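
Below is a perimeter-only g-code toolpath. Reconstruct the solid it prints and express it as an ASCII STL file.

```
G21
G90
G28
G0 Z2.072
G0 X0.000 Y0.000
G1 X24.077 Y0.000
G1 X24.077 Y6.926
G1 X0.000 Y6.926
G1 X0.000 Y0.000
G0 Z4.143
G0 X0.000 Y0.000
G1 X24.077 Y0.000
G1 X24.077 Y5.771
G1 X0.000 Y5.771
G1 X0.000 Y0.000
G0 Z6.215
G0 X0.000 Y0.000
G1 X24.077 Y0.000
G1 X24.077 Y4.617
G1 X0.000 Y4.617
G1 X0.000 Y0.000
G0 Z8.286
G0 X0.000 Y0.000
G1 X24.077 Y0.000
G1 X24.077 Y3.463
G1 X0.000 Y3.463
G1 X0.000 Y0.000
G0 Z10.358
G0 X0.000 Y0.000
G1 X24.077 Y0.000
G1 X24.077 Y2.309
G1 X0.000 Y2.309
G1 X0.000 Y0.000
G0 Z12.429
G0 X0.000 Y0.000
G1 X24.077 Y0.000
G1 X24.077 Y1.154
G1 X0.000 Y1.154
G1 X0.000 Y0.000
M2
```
solid part
  facet normal 0.0000 0.0000 -1.0000
    outer loop
      vertex 24.077 8.080 0.000
      vertex 24.077 0.000 0.000
      vertex 0.000 0.000 0.000
    endloop
  endfacet
  facet normal 0.0000 0.0000 -1.0000
    outer loop
      vertex 0.000 8.080 0.000
      vertex 24.077 8.080 0.000
      vertex 0.000 0.000 0.000
    endloop
  endfacet
  facet normal 0.0000 -1.0000 0.0000
    outer loop
      vertex 0.000 0.000 0.000
      vertex 24.077 0.000 0.000
      vertex 24.077 0.000 14.501
    endloop
  endfacet
  facet normal 0.0000 -1.0000 0.0000
    outer loop
      vertex 0.000 0.000 0.000
      vertex 24.077 0.000 14.501
      vertex 0.000 0.000 14.501
    endloop
  endfacet
  facet normal 0.0000 0.8735 0.4867
    outer loop
      vertex 0.000 0.000 14.501
      vertex 24.077 0.000 14.501
      vertex 24.077 8.080 0.000
    endloop
  endfacet
  facet normal 0.0000 0.8735 0.4867
    outer loop
      vertex 0.000 0.000 14.501
      vertex 24.077 8.080 0.000
      vertex 0.000 8.080 0.000
    endloop
  endfacet
  facet normal -1.0000 0.0000 0.0000
    outer loop
      vertex 0.000 0.000 14.501
      vertex 0.000 8.080 0.000
      vertex 0.000 0.000 0.000
    endloop
  endfacet
  facet normal 1.0000 0.0000 0.0000
    outer loop
      vertex 24.077 0.000 0.000
      vertex 24.077 8.080 0.000
      vertex 24.077 0.000 14.501
    endloop
  endfacet
endsolid part

The G0 Z moves step by Δz≈2.072 mm. The G1 loops shrink linearly with z, so the solid tapers from its base footprint up to z≈14.5. Closing with a flat bottom cap and the tapered top and triangulating gives 8 facets — a wedge (ramp): 24.1 × 8.08 mm base, rising to 14.5 mm along the y=0 edge and sloping linearly to z=0 at y=8.08.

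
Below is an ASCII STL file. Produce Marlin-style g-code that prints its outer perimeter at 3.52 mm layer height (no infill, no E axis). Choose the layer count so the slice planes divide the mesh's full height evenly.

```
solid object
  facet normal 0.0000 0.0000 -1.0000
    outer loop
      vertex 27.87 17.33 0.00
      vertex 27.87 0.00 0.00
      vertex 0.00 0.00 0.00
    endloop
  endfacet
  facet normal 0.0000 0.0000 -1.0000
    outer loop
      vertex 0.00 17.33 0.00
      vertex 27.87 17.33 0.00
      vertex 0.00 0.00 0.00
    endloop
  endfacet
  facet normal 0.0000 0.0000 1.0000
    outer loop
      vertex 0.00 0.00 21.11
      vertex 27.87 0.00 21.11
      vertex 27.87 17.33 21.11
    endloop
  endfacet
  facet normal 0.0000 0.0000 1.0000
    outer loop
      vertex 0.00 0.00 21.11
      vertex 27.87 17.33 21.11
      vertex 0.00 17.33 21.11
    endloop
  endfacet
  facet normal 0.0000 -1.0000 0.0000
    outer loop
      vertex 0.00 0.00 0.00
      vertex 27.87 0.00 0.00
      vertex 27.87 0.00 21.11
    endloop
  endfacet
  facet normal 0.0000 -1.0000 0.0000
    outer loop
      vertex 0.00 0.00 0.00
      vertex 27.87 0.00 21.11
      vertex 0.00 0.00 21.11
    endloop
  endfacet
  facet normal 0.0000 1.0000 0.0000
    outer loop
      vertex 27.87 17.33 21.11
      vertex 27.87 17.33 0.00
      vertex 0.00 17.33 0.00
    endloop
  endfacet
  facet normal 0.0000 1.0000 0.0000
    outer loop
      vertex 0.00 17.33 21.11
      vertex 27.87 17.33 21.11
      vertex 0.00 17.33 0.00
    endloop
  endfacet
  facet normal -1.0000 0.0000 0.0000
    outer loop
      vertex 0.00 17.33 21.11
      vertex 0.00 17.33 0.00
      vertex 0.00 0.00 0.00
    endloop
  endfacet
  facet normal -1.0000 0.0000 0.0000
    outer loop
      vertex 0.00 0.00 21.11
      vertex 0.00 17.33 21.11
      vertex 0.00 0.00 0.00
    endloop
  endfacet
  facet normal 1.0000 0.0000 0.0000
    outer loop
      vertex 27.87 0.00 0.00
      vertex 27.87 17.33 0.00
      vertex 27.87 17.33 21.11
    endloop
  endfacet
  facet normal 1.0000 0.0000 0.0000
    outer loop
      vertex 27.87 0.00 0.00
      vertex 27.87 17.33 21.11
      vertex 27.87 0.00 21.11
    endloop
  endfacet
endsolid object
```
; perimeter-only toolpath
G21 ; units = mm
G90 ; absolute positioning
G28 ; home
; layer 1
G0 Z3.52
G0 X0.00 Y0.00
G1 X27.87 Y0.00
G1 X27.87 Y17.33
G1 X0.00 Y17.33
G1 X0.00 Y0.00
; layer 2
G0 Z7.04
G0 X0.00 Y0.00
G1 X27.87 Y0.00
G1 X27.87 Y17.33
G1 X0.00 Y17.33
G1 X0.00 Y0.00
; layer 3
G0 Z10.55
G0 X0.00 Y0.00
G1 X27.87 Y0.00
G1 X27.87 Y17.33
G1 X0.00 Y17.33
G1 X0.00 Y0.00
; layer 4
G0 Z14.07
G0 X0.00 Y0.00
G1 X27.87 Y0.00
G1 X27.87 Y17.33
G1 X0.00 Y17.33
G1 X0.00 Y0.00
; layer 5
G0 Z17.59
G0 X0.00 Y0.00
G1 X27.87 Y0.00
G1 X27.87 Y17.33
G1 X0.00 Y17.33
G1 X0.00 Y0.00
; layer 6
G0 Z21.11
G0 X0.00 Y0.00
G1 X27.87 Y0.00
G1 X27.87 Y17.33
G1 X0.00 Y17.33
G1 X0.00 Y0.00
M2 ; end

The solid is a rectangular box, roughly 27.9 × 17.3 mm footprint and 21.1 mm tall. Slicing at Δz = 3.52 mm — 6 equal slices spanning the solid's height, so layer i sits at z = i·h/6 — gives 6 non-empty perimeters. Each is a 4-segment closed polygon; G0 lifts to the layer z and rapids to the start vertex, then G1 traces the edges.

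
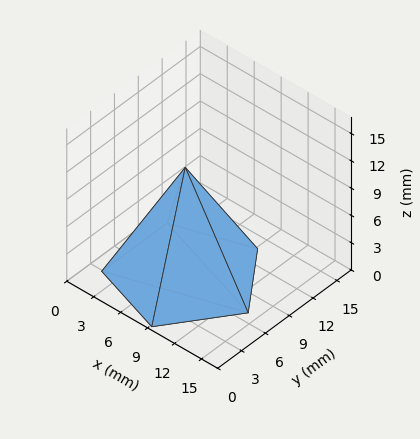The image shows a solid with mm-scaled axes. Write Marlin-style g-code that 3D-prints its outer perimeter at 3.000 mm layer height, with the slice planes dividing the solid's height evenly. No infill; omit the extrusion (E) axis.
Reading the render: the shape is a regular 5-sided pyramid, base circumscribed radius ≈ 7 mm, apex at z ≈ 12 mm (dimensions read to the nearest mm from the axis ticks). For the g-code, the solid's height is divided into equal slices at the stated Δz and each level perimeter traced with G1 moves after a G0 lift.

; perimeter-only toolpath
G21 ; units = mm
G90 ; absolute positioning
G28 ; home
; layer 1
G0 Z3.000
G0 X12.250 Y7.000
G1 X8.622 Y11.993
G1 X2.753 Y10.085
G1 X2.753 Y3.915
G1 X8.622 Y2.007
G1 X12.250 Y7.000
; layer 2
G0 Z6.000
G0 X10.500 Y7.000
G1 X8.082 Y10.329
G1 X4.168 Y9.057
G1 X4.168 Y4.943
G1 X8.082 Y3.671
G1 X10.500 Y7.000
; layer 3
G0 Z9.000
G0 X8.750 Y7.000
G1 X7.541 Y8.664
G1 X5.584 Y8.029
G1 X5.584 Y5.971
G1 X7.541 Y5.336
G1 X8.750 Y7.000
M2 ; end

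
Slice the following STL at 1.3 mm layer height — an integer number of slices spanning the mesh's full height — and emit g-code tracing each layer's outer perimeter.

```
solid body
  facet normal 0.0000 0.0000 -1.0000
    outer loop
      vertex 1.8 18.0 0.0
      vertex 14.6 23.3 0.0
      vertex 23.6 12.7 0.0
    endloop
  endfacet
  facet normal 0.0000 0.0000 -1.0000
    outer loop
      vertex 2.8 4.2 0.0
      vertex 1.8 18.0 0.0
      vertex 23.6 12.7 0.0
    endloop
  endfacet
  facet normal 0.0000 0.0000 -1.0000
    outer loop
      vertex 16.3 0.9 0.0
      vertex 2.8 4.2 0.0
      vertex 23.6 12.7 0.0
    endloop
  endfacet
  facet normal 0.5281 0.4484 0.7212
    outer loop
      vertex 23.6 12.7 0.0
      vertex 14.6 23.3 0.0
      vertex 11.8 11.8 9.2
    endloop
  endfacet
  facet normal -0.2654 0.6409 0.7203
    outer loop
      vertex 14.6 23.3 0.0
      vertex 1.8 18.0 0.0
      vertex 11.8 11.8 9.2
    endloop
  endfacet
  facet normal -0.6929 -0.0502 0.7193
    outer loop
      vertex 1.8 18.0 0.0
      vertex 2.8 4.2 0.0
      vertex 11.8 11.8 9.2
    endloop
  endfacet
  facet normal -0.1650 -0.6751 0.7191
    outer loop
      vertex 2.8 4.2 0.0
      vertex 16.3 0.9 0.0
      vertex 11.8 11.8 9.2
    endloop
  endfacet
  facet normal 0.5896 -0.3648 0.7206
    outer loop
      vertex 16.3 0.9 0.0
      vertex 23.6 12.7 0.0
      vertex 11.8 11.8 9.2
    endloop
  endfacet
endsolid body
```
; perimeter-only toolpath
G21 ; units = mm
G90 ; absolute positioning
G28 ; home
; layer 1
G0 Z1.3
G0 X21.9 Y12.6
G1 X14.2 Y21.7
G1 X3.2 Y17.1
G1 X4.1 Y5.3
G1 X15.7 Y2.5
G1 X21.9 Y12.6
; layer 2
G0 Z2.6
G0 X20.2 Y12.4
G1 X13.8 Y20.0
G1 X4.7 Y16.2
G1 X5.4 Y6.4
G1 X15.0 Y4.0
G1 X20.2 Y12.4
; layer 3
G0 Z3.9
G0 X18.5 Y12.3
G1 X13.4 Y18.4
G1 X6.1 Y15.3
G1 X6.7 Y7.5
G1 X14.4 Y5.6
G1 X18.5 Y12.3
; layer 4
G0 Z5.3
G0 X16.9 Y12.2
G1 X13.0 Y16.7
G1 X7.5 Y14.5
G1 X7.9 Y8.5
G1 X13.7 Y7.1
G1 X16.9 Y12.2
; layer 5
G0 Z6.6
G0 X15.2 Y12.1
G1 X12.6 Y15.1
G1 X8.9 Y13.6
G1 X9.2 Y9.6
G1 X13.1 Y8.7
G1 X15.2 Y12.1
; layer 6
G0 Z7.9
G0 X13.5 Y11.9
G1 X12.2 Y13.4
G1 X10.4 Y12.7
G1 X10.5 Y10.7
G1 X12.4 Y10.2
G1 X13.5 Y11.9
M2 ; end

The solid is a regular 5-sided pyramid, base circumscribed radius ≈ 11.8 mm, apex at z ≈ 9.2 mm. Slicing at Δz = 1.3 mm — 7 equal slices spanning the solid's height, so layer i sits at z = i·h/7 — gives 6 non-empty perimeters. Each is a 5-segment closed polygon; G0 lifts to the layer z and rapids to the start vertex, then G1 traces the edges. The cross-section shrinks linearly with z (the slice at the apex is degenerate and omitted).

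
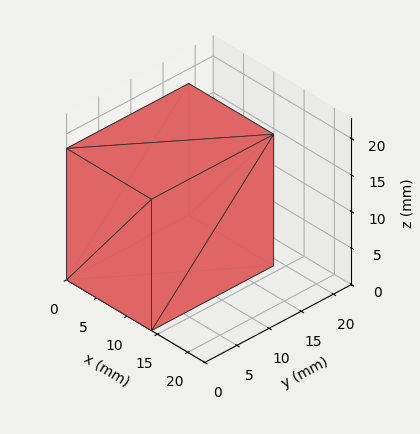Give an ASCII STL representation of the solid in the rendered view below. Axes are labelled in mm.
Reading the render: the shape is a rectangular box, roughly 14 × 19 mm footprint and 18 mm tall (dimensions read to the nearest mm from the axis ticks). For the STL, each face is triangulated and given an outward normal.

solid part
  facet normal 0.0000 0.0000 -1.0000
    outer loop
      vertex 14.0 19.0 0.0
      vertex 14.0 0.0 0.0
      vertex 0.0 0.0 0.0
    endloop
  endfacet
  facet normal 0.0000 0.0000 -1.0000
    outer loop
      vertex 0.0 19.0 0.0
      vertex 14.0 19.0 0.0
      vertex 0.0 0.0 0.0
    endloop
  endfacet
  facet normal 0.0000 0.0000 1.0000
    outer loop
      vertex 0.0 0.0 18.0
      vertex 14.0 0.0 18.0
      vertex 14.0 19.0 18.0
    endloop
  endfacet
  facet normal 0.0000 0.0000 1.0000
    outer loop
      vertex 0.0 0.0 18.0
      vertex 14.0 19.0 18.0
      vertex 0.0 19.0 18.0
    endloop
  endfacet
  facet normal 0.0000 -1.0000 0.0000
    outer loop
      vertex 0.0 0.0 0.0
      vertex 14.0 0.0 0.0
      vertex 14.0 0.0 18.0
    endloop
  endfacet
  facet normal 0.0000 -1.0000 0.0000
    outer loop
      vertex 0.0 0.0 0.0
      vertex 14.0 0.0 18.0
      vertex 0.0 0.0 18.0
    endloop
  endfacet
  facet normal 0.0000 1.0000 0.0000
    outer loop
      vertex 14.0 19.0 18.0
      vertex 14.0 19.0 0.0
      vertex 0.0 19.0 0.0
    endloop
  endfacet
  facet normal 0.0000 1.0000 0.0000
    outer loop
      vertex 0.0 19.0 18.0
      vertex 14.0 19.0 18.0
      vertex 0.0 19.0 0.0
    endloop
  endfacet
  facet normal -1.0000 0.0000 0.0000
    outer loop
      vertex 0.0 19.0 18.0
      vertex 0.0 19.0 0.0
      vertex 0.0 0.0 0.0
    endloop
  endfacet
  facet normal -1.0000 0.0000 0.0000
    outer loop
      vertex 0.0 0.0 18.0
      vertex 0.0 19.0 18.0
      vertex 0.0 0.0 0.0
    endloop
  endfacet
  facet normal 1.0000 0.0000 0.0000
    outer loop
      vertex 14.0 0.0 0.0
      vertex 14.0 19.0 0.0
      vertex 14.0 19.0 18.0
    endloop
  endfacet
  facet normal 1.0000 0.0000 0.0000
    outer loop
      vertex 14.0 0.0 0.0
      vertex 14.0 19.0 18.0
      vertex 14.0 0.0 18.0
    endloop
  endfacet
endsolid part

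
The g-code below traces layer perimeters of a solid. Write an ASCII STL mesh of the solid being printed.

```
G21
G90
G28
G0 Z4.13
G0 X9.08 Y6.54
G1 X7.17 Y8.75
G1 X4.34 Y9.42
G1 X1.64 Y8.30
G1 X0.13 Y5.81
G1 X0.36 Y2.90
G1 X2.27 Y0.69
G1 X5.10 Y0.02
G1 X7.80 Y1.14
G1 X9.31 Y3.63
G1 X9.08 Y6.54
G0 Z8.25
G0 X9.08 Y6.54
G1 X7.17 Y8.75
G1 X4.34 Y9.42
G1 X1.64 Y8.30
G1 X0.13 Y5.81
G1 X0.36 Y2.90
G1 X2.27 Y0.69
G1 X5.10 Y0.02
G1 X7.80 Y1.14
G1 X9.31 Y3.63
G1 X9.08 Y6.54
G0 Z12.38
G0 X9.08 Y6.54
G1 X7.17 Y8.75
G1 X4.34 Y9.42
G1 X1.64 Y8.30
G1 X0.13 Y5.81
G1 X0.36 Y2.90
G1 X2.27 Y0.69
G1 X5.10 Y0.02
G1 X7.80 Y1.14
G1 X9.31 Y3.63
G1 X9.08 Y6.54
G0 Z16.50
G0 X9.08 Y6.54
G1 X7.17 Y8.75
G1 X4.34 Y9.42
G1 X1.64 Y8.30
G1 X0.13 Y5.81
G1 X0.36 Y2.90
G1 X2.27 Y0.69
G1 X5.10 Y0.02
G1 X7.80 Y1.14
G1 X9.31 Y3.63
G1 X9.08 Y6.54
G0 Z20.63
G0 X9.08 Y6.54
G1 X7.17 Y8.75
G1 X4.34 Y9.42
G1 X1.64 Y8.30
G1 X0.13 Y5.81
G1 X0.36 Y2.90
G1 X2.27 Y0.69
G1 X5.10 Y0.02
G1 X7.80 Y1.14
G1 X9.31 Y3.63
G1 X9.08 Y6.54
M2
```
solid part
  facet normal 0.0000 0.0000 -1.0000
    outer loop
      vertex 4.34 9.42 0.00
      vertex 7.17 8.75 0.00
      vertex 9.08 6.54 0.00
    endloop
  endfacet
  facet normal 0.0000 0.0000 -1.0000
    outer loop
      vertex 1.64 8.30 0.00
      vertex 4.34 9.42 0.00
      vertex 9.08 6.54 0.00
    endloop
  endfacet
  facet normal 0.0000 0.0000 -1.0000
    outer loop
      vertex 0.13 5.81 0.00
      vertex 1.64 8.30 0.00
      vertex 9.08 6.54 0.00
    endloop
  endfacet
  facet normal 0.0000 0.0000 -1.0000
    outer loop
      vertex 0.36 2.90 0.00
      vertex 0.13 5.81 0.00
      vertex 9.08 6.54 0.00
    endloop
  endfacet
  facet normal 0.0000 0.0000 -1.0000
    outer loop
      vertex 2.27 0.69 0.00
      vertex 0.36 2.90 0.00
      vertex 9.08 6.54 0.00
    endloop
  endfacet
  facet normal 0.0000 0.0000 -1.0000
    outer loop
      vertex 5.10 0.02 0.00
      vertex 2.27 0.69 0.00
      vertex 9.08 6.54 0.00
    endloop
  endfacet
  facet normal 0.0000 0.0000 -1.0000
    outer loop
      vertex 7.80 1.14 0.00
      vertex 5.10 0.02 0.00
      vertex 9.08 6.54 0.00
    endloop
  endfacet
  facet normal 0.0000 0.0000 -1.0000
    outer loop
      vertex 9.31 3.63 0.00
      vertex 7.80 1.14 0.00
      vertex 9.08 6.54 0.00
    endloop
  endfacet
  facet normal 0.0000 0.0000 1.0000
    outer loop
      vertex 9.08 6.54 20.63
      vertex 7.17 8.75 20.63
      vertex 4.34 9.42 20.63
    endloop
  endfacet
  facet normal 0.0000 0.0000 1.0000
    outer loop
      vertex 9.08 6.54 20.63
      vertex 4.34 9.42 20.63
      vertex 1.64 8.30 20.63
    endloop
  endfacet
  facet normal 0.0000 0.0000 1.0000
    outer loop
      vertex 9.08 6.54 20.63
      vertex 1.64 8.30 20.63
      vertex 0.13 5.81 20.63
    endloop
  endfacet
  facet normal 0.0000 0.0000 1.0000
    outer loop
      vertex 9.08 6.54 20.63
      vertex 0.13 5.81 20.63
      vertex 0.36 2.90 20.63
    endloop
  endfacet
  facet normal 0.0000 0.0000 1.0000
    outer loop
      vertex 9.08 6.54 20.63
      vertex 0.36 2.90 20.63
      vertex 2.27 0.69 20.63
    endloop
  endfacet
  facet normal 0.0000 0.0000 1.0000
    outer loop
      vertex 9.08 6.54 20.63
      vertex 2.27 0.69 20.63
      vertex 5.10 0.02 20.63
    endloop
  endfacet
  facet normal 0.0000 0.0000 1.0000
    outer loop
      vertex 9.08 6.54 20.63
      vertex 5.10 0.02 20.63
      vertex 7.80 1.14 20.63
    endloop
  endfacet
  facet normal 0.0000 0.0000 1.0000
    outer loop
      vertex 9.08 6.54 20.63
      vertex 7.80 1.14 20.63
      vertex 9.31 3.63 20.63
    endloop
  endfacet
  facet normal 0.7566 0.6539 0.0000
    outer loop
      vertex 9.08 6.54 0.00
      vertex 7.17 8.75 0.00
      vertex 7.17 8.75 20.63
    endloop
  endfacet
  facet normal 0.7566 0.6539 0.0000
    outer loop
      vertex 9.08 6.54 0.00
      vertex 7.17 8.75 20.63
      vertex 9.08 6.54 20.63
    endloop
  endfacet
  facet normal 0.2304 0.9731 0.0000
    outer loop
      vertex 7.17 8.75 0.00
      vertex 4.34 9.42 0.00
      vertex 4.34 9.42 20.63
    endloop
  endfacet
  facet normal 0.2304 0.9731 0.0000
    outer loop
      vertex 7.17 8.75 0.00
      vertex 4.34 9.42 20.63
      vertex 7.17 8.75 20.63
    endloop
  endfacet
  facet normal -0.3832 0.9237 0.0000
    outer loop
      vertex 4.34 9.42 0.00
      vertex 1.64 8.30 0.00
      vertex 1.64 8.30 20.63
    endloop
  endfacet
  facet normal -0.3832 0.9237 0.0000
    outer loop
      vertex 4.34 9.42 0.00
      vertex 1.64 8.30 20.63
      vertex 4.34 9.42 20.63
    endloop
  endfacet
  facet normal -0.8551 0.5185 0.0000
    outer loop
      vertex 1.64 8.30 0.00
      vertex 0.13 5.81 0.00
      vertex 0.13 5.81 20.63
    endloop
  endfacet
  facet normal -0.8551 0.5185 0.0000
    outer loop
      vertex 1.64 8.30 0.00
      vertex 0.13 5.81 20.63
      vertex 1.64 8.30 20.63
    endloop
  endfacet
  facet normal -0.9969 -0.0788 0.0000
    outer loop
      vertex 0.13 5.81 0.00
      vertex 0.36 2.90 0.00
      vertex 0.36 2.90 20.63
    endloop
  endfacet
  facet normal -0.9969 -0.0788 0.0000
    outer loop
      vertex 0.13 5.81 0.00
      vertex 0.36 2.90 20.63
      vertex 0.13 5.81 20.63
    endloop
  endfacet
  facet normal -0.7566 -0.6539 0.0000
    outer loop
      vertex 0.36 2.90 0.00
      vertex 2.27 0.69 0.00
      vertex 2.27 0.69 20.63
    endloop
  endfacet
  facet normal -0.7566 -0.6539 0.0000
    outer loop
      vertex 0.36 2.90 0.00
      vertex 2.27 0.69 20.63
      vertex 0.36 2.90 20.63
    endloop
  endfacet
  facet normal -0.2304 -0.9731 0.0000
    outer loop
      vertex 2.27 0.69 0.00
      vertex 5.10 0.02 0.00
      vertex 5.10 0.02 20.63
    endloop
  endfacet
  facet normal -0.2304 -0.9731 0.0000
    outer loop
      vertex 2.27 0.69 0.00
      vertex 5.10 0.02 20.63
      vertex 2.27 0.69 20.63
    endloop
  endfacet
  facet normal 0.3832 -0.9237 0.0000
    outer loop
      vertex 5.10 0.02 0.00
      vertex 7.80 1.14 0.00
      vertex 7.80 1.14 20.63
    endloop
  endfacet
  facet normal 0.3832 -0.9237 0.0000
    outer loop
      vertex 5.10 0.02 0.00
      vertex 7.80 1.14 20.63
      vertex 5.10 0.02 20.63
    endloop
  endfacet
  facet normal 0.8551 -0.5185 0.0000
    outer loop
      vertex 7.80 1.14 0.00
      vertex 9.31 3.63 0.00
      vertex 9.31 3.63 20.63
    endloop
  endfacet
  facet normal 0.8551 -0.5185 0.0000
    outer loop
      vertex 7.80 1.14 0.00
      vertex 9.31 3.63 20.63
      vertex 7.80 1.14 20.63
    endloop
  endfacet
  facet normal 0.9969 0.0788 0.0000
    outer loop
      vertex 9.31 3.63 0.00
      vertex 9.08 6.54 0.00
      vertex 9.08 6.54 20.63
    endloop
  endfacet
  facet normal 0.9969 0.0788 0.0000
    outer loop
      vertex 9.31 3.63 0.00
      vertex 9.08 6.54 20.63
      vertex 9.31 3.63 20.63
    endloop
  endfacet
endsolid part

The G0 Z moves step by Δz≈4.13 mm. Every layer's G1 loop is the same polygon, so the solid is a straight extrusion of it from z=0 to z≈20.6. Closing with flat bottom and top caps and triangulating gives 36 facets — a regular 10-sided prism (a cylinder approximated with 10 flat sides), circumscribed radius ≈ 4.72 mm, height ≈ 20.6 mm.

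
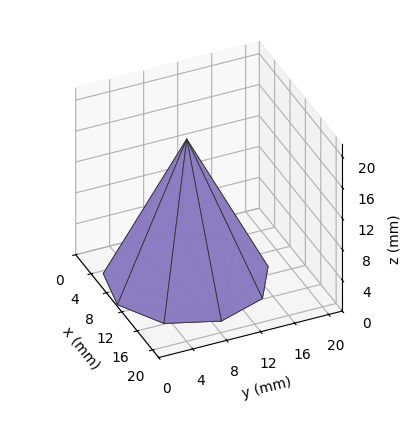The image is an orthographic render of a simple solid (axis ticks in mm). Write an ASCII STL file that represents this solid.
Reading the render: the shape is a regular 9-sided pyramid, base circumscribed radius ≈ 9 mm, apex at z ≈ 18 mm (dimensions read to the nearest mm from the axis ticks). For the STL, each face is triangulated and given an outward normal.

solid part
  facet normal 0.0000 0.0000 -1.0000
    outer loop
      vertex 10.56 17.86 0.00
      vertex 15.89 14.79 0.00
      vertex 18.00 9.00 0.00
    endloop
  endfacet
  facet normal 0.0000 0.0000 -1.0000
    outer loop
      vertex 4.50 16.79 0.00
      vertex 10.56 17.86 0.00
      vertex 18.00 9.00 0.00
    endloop
  endfacet
  facet normal 0.0000 0.0000 -1.0000
    outer loop
      vertex 0.54 12.08 0.00
      vertex 4.50 16.79 0.00
      vertex 18.00 9.00 0.00
    endloop
  endfacet
  facet normal 0.0000 0.0000 -1.0000
    outer loop
      vertex 0.54 5.92 0.00
      vertex 0.54 12.08 0.00
      vertex 18.00 9.00 0.00
    endloop
  endfacet
  facet normal 0.0000 0.0000 -1.0000
    outer loop
      vertex 4.50 1.21 0.00
      vertex 0.54 5.92 0.00
      vertex 18.00 9.00 0.00
    endloop
  endfacet
  facet normal 0.0000 0.0000 -1.0000
    outer loop
      vertex 10.56 0.14 0.00
      vertex 4.50 1.21 0.00
      vertex 18.00 9.00 0.00
    endloop
  endfacet
  facet normal 0.0000 0.0000 -1.0000
    outer loop
      vertex 15.89 3.21 0.00
      vertex 10.56 0.14 0.00
      vertex 18.00 9.00 0.00
    endloop
  endfacet
  facet normal 0.8504 0.3099 0.4252
    outer loop
      vertex 18.00 9.00 0.00
      vertex 15.89 14.79 0.00
      vertex 9.00 9.00 18.00
    endloop
  endfacet
  facet normal 0.4517 0.7843 0.4252
    outer loop
      vertex 15.89 14.79 0.00
      vertex 10.56 17.86 0.00
      vertex 9.00 9.00 18.00
    endloop
  endfacet
  facet normal -0.1574 0.8914 0.4251
    outer loop
      vertex 10.56 17.86 0.00
      vertex 4.50 16.79 0.00
      vertex 9.00 9.00 18.00
    endloop
  endfacet
  facet normal -0.6928 0.5824 0.4253
    outer loop
      vertex 4.50 16.79 0.00
      vertex 0.54 12.08 0.00
      vertex 9.00 9.00 18.00
    endloop
  endfacet
  facet normal -0.9050 0.0000 0.4254
    outer loop
      vertex 0.54 12.08 0.00
      vertex 0.54 5.92 0.00
      vertex 9.00 9.00 18.00
    endloop
  endfacet
  facet normal -0.6928 -0.5824 0.4253
    outer loop
      vertex 0.54 5.92 0.00
      vertex 4.50 1.21 0.00
      vertex 9.00 9.00 18.00
    endloop
  endfacet
  facet normal -0.1574 -0.8914 0.4251
    outer loop
      vertex 4.50 1.21 0.00
      vertex 10.56 0.14 0.00
      vertex 9.00 9.00 18.00
    endloop
  endfacet
  facet normal 0.4517 -0.7843 0.4252
    outer loop
      vertex 10.56 0.14 0.00
      vertex 15.89 3.21 0.00
      vertex 9.00 9.00 18.00
    endloop
  endfacet
  facet normal 0.8504 -0.3099 0.4252
    outer loop
      vertex 15.89 3.21 0.00
      vertex 18.00 9.00 0.00
      vertex 9.00 9.00 18.00
    endloop
  endfacet
endsolid part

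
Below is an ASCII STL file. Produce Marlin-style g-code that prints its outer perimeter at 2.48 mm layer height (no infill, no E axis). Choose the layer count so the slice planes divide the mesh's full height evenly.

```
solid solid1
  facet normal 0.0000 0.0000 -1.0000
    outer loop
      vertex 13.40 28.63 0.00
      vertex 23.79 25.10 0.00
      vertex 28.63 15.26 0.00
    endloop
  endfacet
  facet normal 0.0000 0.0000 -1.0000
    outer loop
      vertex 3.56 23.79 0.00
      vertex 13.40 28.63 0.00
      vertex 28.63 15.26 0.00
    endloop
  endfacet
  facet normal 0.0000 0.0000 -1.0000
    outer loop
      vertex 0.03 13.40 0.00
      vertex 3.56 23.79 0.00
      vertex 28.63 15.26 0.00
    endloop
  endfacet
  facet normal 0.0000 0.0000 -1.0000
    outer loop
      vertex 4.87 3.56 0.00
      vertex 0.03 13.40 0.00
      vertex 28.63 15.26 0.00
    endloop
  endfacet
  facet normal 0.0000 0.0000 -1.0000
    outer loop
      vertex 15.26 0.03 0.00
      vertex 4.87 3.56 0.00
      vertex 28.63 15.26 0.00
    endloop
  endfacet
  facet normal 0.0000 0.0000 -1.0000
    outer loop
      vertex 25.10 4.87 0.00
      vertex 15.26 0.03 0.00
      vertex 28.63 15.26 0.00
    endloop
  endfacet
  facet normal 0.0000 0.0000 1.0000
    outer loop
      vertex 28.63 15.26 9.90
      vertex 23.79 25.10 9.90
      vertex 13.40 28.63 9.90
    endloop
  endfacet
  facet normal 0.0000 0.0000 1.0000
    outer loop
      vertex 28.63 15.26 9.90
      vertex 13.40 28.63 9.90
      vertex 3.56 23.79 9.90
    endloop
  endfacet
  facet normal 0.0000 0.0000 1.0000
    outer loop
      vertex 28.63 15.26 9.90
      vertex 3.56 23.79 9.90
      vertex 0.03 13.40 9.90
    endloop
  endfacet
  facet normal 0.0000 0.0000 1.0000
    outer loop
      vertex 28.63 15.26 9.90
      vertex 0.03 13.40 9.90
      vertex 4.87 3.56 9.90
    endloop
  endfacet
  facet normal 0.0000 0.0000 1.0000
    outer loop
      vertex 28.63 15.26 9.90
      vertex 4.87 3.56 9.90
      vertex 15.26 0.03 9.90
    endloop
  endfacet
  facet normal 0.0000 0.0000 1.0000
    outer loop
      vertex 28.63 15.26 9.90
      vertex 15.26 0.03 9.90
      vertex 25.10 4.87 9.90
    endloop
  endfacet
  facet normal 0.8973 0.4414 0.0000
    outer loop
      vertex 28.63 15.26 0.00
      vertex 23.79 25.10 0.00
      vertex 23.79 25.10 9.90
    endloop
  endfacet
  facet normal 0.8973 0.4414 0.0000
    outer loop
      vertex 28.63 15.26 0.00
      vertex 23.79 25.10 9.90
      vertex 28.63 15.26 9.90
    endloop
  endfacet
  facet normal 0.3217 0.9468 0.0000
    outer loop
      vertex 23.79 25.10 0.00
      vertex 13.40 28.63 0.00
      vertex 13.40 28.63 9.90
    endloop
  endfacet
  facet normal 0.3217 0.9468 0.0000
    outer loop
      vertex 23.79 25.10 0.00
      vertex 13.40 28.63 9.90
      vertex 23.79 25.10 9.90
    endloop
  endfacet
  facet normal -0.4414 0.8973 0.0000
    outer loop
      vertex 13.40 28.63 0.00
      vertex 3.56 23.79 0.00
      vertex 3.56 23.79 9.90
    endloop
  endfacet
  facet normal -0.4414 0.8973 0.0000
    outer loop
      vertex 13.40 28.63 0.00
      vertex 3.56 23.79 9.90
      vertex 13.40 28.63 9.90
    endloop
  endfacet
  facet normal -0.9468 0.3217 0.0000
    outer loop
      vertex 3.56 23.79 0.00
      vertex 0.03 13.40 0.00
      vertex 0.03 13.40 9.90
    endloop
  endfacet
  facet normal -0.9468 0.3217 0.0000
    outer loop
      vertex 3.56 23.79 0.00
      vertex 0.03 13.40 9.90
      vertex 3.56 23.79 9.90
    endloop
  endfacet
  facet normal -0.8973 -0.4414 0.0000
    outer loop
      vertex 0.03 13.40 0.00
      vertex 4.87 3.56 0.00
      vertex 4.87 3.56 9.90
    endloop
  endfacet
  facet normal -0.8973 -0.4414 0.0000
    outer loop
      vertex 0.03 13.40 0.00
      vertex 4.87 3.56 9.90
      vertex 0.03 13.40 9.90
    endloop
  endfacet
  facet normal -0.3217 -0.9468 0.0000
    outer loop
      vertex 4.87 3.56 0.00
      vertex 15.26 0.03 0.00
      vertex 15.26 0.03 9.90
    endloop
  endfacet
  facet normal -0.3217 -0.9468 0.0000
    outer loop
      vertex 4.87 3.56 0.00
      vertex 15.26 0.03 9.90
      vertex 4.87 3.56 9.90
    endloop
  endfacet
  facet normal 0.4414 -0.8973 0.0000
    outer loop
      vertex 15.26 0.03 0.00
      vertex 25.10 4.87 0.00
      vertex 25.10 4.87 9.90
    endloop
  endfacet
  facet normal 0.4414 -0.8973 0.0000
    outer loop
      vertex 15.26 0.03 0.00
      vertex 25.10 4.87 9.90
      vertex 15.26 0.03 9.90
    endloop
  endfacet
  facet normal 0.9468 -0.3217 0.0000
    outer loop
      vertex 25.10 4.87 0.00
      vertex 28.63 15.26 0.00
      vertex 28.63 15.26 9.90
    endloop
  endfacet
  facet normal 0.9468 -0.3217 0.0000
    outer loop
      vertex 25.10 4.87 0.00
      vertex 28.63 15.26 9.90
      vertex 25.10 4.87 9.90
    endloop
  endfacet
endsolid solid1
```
; perimeter-only toolpath
G21 ; units = mm
G90 ; absolute positioning
G28 ; home
; layer 1
G0 Z2.48
G0 X28.63 Y15.26
G1 X23.79 Y25.10
G1 X13.40 Y28.63
G1 X3.56 Y23.79
G1 X0.03 Y13.40
G1 X4.87 Y3.56
G1 X15.26 Y0.03
G1 X25.10 Y4.87
G1 X28.63 Y15.26
; layer 2
G0 Z4.95
G0 X28.63 Y15.26
G1 X23.79 Y25.10
G1 X13.40 Y28.63
G1 X3.56 Y23.79
G1 X0.03 Y13.40
G1 X4.87 Y3.56
G1 X15.26 Y0.03
G1 X25.10 Y4.87
G1 X28.63 Y15.26
; layer 3
G0 Z7.43
G0 X28.63 Y15.26
G1 X23.79 Y25.10
G1 X13.40 Y28.63
G1 X3.56 Y23.79
G1 X0.03 Y13.40
G1 X4.87 Y3.56
G1 X15.26 Y0.03
G1 X25.10 Y4.87
G1 X28.63 Y15.26
; layer 4
G0 Z9.90
G0 X28.63 Y15.26
G1 X23.79 Y25.10
G1 X13.40 Y28.63
G1 X3.56 Y23.79
G1 X0.03 Y13.40
G1 X4.87 Y3.56
G1 X15.26 Y0.03
G1 X25.10 Y4.87
G1 X28.63 Y15.26
M2 ; end

The solid is a regular 8-sided prism (a cylinder approximated with 8 flat sides), circumscribed radius ≈ 14.3 mm, height ≈ 9.9 mm. Slicing at Δz = 2.48 mm — 4 equal slices spanning the solid's height, so layer i sits at z = i·h/4 — gives 4 non-empty perimeters. Each is a 8-segment closed polygon; G0 lifts to the layer z and rapids to the start vertex, then G1 traces the edges.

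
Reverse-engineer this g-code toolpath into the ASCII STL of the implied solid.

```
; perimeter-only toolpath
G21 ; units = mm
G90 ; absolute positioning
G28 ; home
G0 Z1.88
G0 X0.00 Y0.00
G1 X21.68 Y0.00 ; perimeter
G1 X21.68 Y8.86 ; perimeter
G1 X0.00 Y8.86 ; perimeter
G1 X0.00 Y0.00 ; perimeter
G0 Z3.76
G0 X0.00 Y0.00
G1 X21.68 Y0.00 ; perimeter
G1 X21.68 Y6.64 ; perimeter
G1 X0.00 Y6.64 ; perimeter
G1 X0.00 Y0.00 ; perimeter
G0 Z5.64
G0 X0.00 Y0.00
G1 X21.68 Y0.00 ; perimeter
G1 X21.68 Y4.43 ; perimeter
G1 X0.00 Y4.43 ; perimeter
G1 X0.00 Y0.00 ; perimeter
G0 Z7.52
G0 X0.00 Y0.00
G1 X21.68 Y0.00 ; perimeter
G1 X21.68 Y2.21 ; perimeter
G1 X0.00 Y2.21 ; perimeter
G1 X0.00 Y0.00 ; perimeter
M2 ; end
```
solid part
  facet normal 0.0000 0.0000 -1.0000
    outer loop
      vertex 21.68 11.07 0.00
      vertex 21.68 0.00 0.00
      vertex 0.00 0.00 0.00
    endloop
  endfacet
  facet normal 0.0000 0.0000 -1.0000
    outer loop
      vertex 0.00 11.07 0.00
      vertex 21.68 11.07 0.00
      vertex 0.00 0.00 0.00
    endloop
  endfacet
  facet normal 0.0000 -1.0000 0.0000
    outer loop
      vertex 0.00 0.00 0.00
      vertex 21.68 0.00 0.00
      vertex 21.68 0.00 9.40
    endloop
  endfacet
  facet normal 0.0000 -1.0000 0.0000
    outer loop
      vertex 0.00 0.00 0.00
      vertex 21.68 0.00 9.40
      vertex 0.00 0.00 9.40
    endloop
  endfacet
  facet normal 0.0000 0.6473 0.7623
    outer loop
      vertex 0.00 0.00 9.40
      vertex 21.68 0.00 9.40
      vertex 21.68 11.07 0.00
    endloop
  endfacet
  facet normal 0.0000 0.6473 0.7623
    outer loop
      vertex 0.00 0.00 9.40
      vertex 21.68 11.07 0.00
      vertex 0.00 11.07 0.00
    endloop
  endfacet
  facet normal -1.0000 0.0000 0.0000
    outer loop
      vertex 0.00 0.00 9.40
      vertex 0.00 11.07 0.00
      vertex 0.00 0.00 0.00
    endloop
  endfacet
  facet normal 1.0000 0.0000 0.0000
    outer loop
      vertex 21.68 0.00 0.00
      vertex 21.68 11.07 0.00
      vertex 21.68 0.00 9.40
    endloop
  endfacet
endsolid part

The G0 Z moves step by Δz≈1.88 mm. The G1 loops shrink linearly with z, so the solid tapers from its base footprint up to z≈9.4. Closing with a flat bottom cap and the tapered top and triangulating gives 8 facets — a wedge (ramp): 21.7 × 11.1 mm base, rising to 9.4 mm along the y=0 edge and sloping linearly to z=0 at y=11.1.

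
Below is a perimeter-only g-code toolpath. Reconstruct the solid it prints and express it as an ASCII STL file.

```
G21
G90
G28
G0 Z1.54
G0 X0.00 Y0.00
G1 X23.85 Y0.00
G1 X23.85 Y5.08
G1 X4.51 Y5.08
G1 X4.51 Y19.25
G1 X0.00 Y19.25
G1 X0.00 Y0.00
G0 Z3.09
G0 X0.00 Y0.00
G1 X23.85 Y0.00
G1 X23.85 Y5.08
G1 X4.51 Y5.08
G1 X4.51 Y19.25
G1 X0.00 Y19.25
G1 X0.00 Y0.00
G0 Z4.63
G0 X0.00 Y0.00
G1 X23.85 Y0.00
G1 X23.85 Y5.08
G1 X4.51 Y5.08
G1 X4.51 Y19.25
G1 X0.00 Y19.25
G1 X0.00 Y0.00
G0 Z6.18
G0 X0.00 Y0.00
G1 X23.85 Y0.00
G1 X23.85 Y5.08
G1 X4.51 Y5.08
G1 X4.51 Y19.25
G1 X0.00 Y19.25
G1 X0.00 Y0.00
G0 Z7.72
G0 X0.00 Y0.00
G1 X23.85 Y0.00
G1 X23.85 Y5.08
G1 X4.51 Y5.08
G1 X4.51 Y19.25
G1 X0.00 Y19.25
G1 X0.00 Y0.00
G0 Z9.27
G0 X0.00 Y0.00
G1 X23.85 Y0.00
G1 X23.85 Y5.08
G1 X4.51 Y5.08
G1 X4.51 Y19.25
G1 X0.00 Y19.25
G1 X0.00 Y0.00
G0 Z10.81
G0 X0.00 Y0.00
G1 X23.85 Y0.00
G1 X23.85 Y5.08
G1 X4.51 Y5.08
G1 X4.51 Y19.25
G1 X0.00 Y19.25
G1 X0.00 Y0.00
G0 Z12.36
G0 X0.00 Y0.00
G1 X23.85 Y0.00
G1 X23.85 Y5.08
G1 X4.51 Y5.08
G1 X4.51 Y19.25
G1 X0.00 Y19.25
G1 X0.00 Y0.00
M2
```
solid part
  facet normal 0.0000 0.0000 -1.0000
    outer loop
      vertex 23.85 5.08 0.00
      vertex 23.85 0.00 0.00
      vertex 0.00 0.00 0.00
    endloop
  endfacet
  facet normal 0.0000 0.0000 -1.0000
    outer loop
      vertex 4.51 5.08 0.00
      vertex 23.85 5.08 0.00
      vertex 0.00 0.00 0.00
    endloop
  endfacet
  facet normal 0.0000 0.0000 -1.0000
    outer loop
      vertex 4.51 19.25 0.00
      vertex 4.51 5.08 0.00
      vertex 0.00 0.00 0.00
    endloop
  endfacet
  facet normal 0.0000 0.0000 -1.0000
    outer loop
      vertex 0.00 19.25 0.00
      vertex 4.51 19.25 0.00
      vertex 0.00 0.00 0.00
    endloop
  endfacet
  facet normal 0.0000 0.0000 1.0000
    outer loop
      vertex 0.00 0.00 12.36
      vertex 23.85 0.00 12.36
      vertex 23.85 5.08 12.36
    endloop
  endfacet
  facet normal 0.0000 0.0000 1.0000
    outer loop
      vertex 0.00 0.00 12.36
      vertex 23.85 5.08 12.36
      vertex 4.51 5.08 12.36
    endloop
  endfacet
  facet normal 0.0000 0.0000 1.0000
    outer loop
      vertex 0.00 0.00 12.36
      vertex 4.51 5.08 12.36
      vertex 4.51 19.25 12.36
    endloop
  endfacet
  facet normal 0.0000 0.0000 1.0000
    outer loop
      vertex 0.00 0.00 12.36
      vertex 4.51 19.25 12.36
      vertex 0.00 19.25 12.36
    endloop
  endfacet
  facet normal 0.0000 -1.0000 0.0000
    outer loop
      vertex 0.00 0.00 0.00
      vertex 23.85 0.00 0.00
      vertex 23.85 0.00 12.36
    endloop
  endfacet
  facet normal 0.0000 -1.0000 0.0000
    outer loop
      vertex 0.00 0.00 0.00
      vertex 23.85 0.00 12.36
      vertex 0.00 0.00 12.36
    endloop
  endfacet
  facet normal 1.0000 0.0000 0.0000
    outer loop
      vertex 23.85 0.00 0.00
      vertex 23.85 5.08 0.00
      vertex 23.85 5.08 12.36
    endloop
  endfacet
  facet normal 1.0000 0.0000 0.0000
    outer loop
      vertex 23.85 0.00 0.00
      vertex 23.85 5.08 12.36
      vertex 23.85 0.00 12.36
    endloop
  endfacet
  facet normal 0.0000 1.0000 0.0000
    outer loop
      vertex 23.85 5.08 0.00
      vertex 4.51 5.08 0.00
      vertex 4.51 5.08 12.36
    endloop
  endfacet
  facet normal 0.0000 1.0000 0.0000
    outer loop
      vertex 23.85 5.08 0.00
      vertex 4.51 5.08 12.36
      vertex 23.85 5.08 12.36
    endloop
  endfacet
  facet normal 1.0000 0.0000 0.0000
    outer loop
      vertex 4.51 5.08 0.00
      vertex 4.51 19.25 0.00
      vertex 4.51 19.25 12.36
    endloop
  endfacet
  facet normal 1.0000 0.0000 0.0000
    outer loop
      vertex 4.51 5.08 0.00
      vertex 4.51 19.25 12.36
      vertex 4.51 5.08 12.36
    endloop
  endfacet
  facet normal 0.0000 1.0000 0.0000
    outer loop
      vertex 4.51 19.25 0.00
      vertex 0.00 19.25 0.00
      vertex 0.00 19.25 12.36
    endloop
  endfacet
  facet normal 0.0000 1.0000 0.0000
    outer loop
      vertex 4.51 19.25 0.00
      vertex 0.00 19.25 12.36
      vertex 4.51 19.25 12.36
    endloop
  endfacet
  facet normal -1.0000 0.0000 0.0000
    outer loop
      vertex 0.00 19.25 0.00
      vertex 0.00 0.00 0.00
      vertex 0.00 0.00 12.36
    endloop
  endfacet
  facet normal -1.0000 0.0000 0.0000
    outer loop
      vertex 0.00 19.25 0.00
      vertex 0.00 0.00 12.36
      vertex 0.00 19.25 12.36
    endloop
  endfacet
endsolid part

The G0 Z moves step by Δz≈1.54 mm. Every layer's G1 loop is the same polygon, so the solid is a straight extrusion of it from z=0 to z≈12.4. Closing with flat bottom and top caps and triangulating gives 20 facets — an L-shaped prism: outer 23.9 × 19.2 mm, arm thicknesses ≈ 5.08 mm (horizontal) and 4.51 mm (vertical), extruded 12.4 mm in z.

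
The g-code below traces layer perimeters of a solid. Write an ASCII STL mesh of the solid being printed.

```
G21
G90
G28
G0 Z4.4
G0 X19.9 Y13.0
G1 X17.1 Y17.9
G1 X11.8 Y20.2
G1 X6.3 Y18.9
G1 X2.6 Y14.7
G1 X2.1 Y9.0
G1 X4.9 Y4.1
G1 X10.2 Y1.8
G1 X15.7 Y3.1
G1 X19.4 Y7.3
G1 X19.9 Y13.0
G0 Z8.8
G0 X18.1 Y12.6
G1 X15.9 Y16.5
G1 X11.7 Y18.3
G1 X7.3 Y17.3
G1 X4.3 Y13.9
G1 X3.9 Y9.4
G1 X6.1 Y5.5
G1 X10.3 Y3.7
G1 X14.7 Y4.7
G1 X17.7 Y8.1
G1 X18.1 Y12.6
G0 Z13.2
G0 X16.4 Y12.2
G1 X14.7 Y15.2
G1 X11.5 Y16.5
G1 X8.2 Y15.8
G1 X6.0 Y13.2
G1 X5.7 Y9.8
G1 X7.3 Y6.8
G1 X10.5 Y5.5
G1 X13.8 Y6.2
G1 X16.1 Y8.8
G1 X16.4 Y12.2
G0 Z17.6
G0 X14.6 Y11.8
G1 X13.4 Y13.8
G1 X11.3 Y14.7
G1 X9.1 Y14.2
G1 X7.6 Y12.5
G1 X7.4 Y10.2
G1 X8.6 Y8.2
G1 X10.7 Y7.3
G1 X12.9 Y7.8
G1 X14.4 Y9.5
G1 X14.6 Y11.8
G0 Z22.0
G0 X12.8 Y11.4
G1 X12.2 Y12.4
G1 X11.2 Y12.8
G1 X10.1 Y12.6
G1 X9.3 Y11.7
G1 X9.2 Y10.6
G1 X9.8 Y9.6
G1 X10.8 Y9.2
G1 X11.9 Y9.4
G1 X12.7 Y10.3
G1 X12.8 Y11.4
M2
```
solid part
  facet normal 0.0000 0.0000 -1.0000
    outer loop
      vertex 12.0 22.0 0.0
      vertex 18.3 19.3 0.0
      vertex 21.7 13.4 0.0
    endloop
  endfacet
  facet normal 0.0000 0.0000 -1.0000
    outer loop
      vertex 5.4 20.5 0.0
      vertex 12.0 22.0 0.0
      vertex 21.7 13.4 0.0
    endloop
  endfacet
  facet normal 0.0000 0.0000 -1.0000
    outer loop
      vertex 0.9 15.4 0.0
      vertex 5.4 20.5 0.0
      vertex 21.7 13.4 0.0
    endloop
  endfacet
  facet normal 0.0000 0.0000 -1.0000
    outer loop
      vertex 0.3 8.6 0.0
      vertex 0.9 15.4 0.0
      vertex 21.7 13.4 0.0
    endloop
  endfacet
  facet normal 0.0000 0.0000 -1.0000
    outer loop
      vertex 3.7 2.7 0.0
      vertex 0.3 8.6 0.0
      vertex 21.7 13.4 0.0
    endloop
  endfacet
  facet normal 0.0000 0.0000 -1.0000
    outer loop
      vertex 10.0 0.0 0.0
      vertex 3.7 2.7 0.0
      vertex 21.7 13.4 0.0
    endloop
  endfacet
  facet normal 0.0000 0.0000 -1.0000
    outer loop
      vertex 16.6 1.5 0.0
      vertex 10.0 0.0 0.0
      vertex 21.7 13.4 0.0
    endloop
  endfacet
  facet normal 0.0000 0.0000 -1.0000
    outer loop
      vertex 21.1 6.6 0.0
      vertex 16.6 1.5 0.0
      vertex 21.7 13.4 0.0
    endloop
  endfacet
  facet normal 0.8054 0.4641 0.3686
    outer loop
      vertex 21.7 13.4 0.0
      vertex 18.3 19.3 0.0
      vertex 11.0 11.0 26.4
    endloop
  endfacet
  facet normal 0.3660 0.8540 0.3697
    outer loop
      vertex 18.3 19.3 0.0
      vertex 12.0 22.0 0.0
      vertex 11.0 11.0 26.4
    endloop
  endfacet
  facet normal -0.2059 0.9060 0.3697
    outer loop
      vertex 12.0 22.0 0.0
      vertex 5.4 20.5 0.0
      vertex 11.0 11.0 26.4
    endloop
  endfacet
  facet normal -0.6969 0.6149 0.3691
    outer loop
      vertex 5.4 20.5 0.0
      vertex 0.9 15.4 0.0
      vertex 11.0 11.0 26.4
    endloop
  endfacet
  facet normal -0.9262 0.0817 0.3680
    outer loop
      vertex 0.9 15.4 0.0
      vertex 0.3 8.6 0.0
      vertex 11.0 11.0 26.4
    endloop
  endfacet
  facet normal -0.8054 -0.4641 0.3686
    outer loop
      vertex 0.3 8.6 0.0
      vertex 3.7 2.7 0.0
      vertex 11.0 11.0 26.4
    endloop
  endfacet
  facet normal -0.3660 -0.8540 0.3697
    outer loop
      vertex 3.7 2.7 0.0
      vertex 10.0 0.0 0.0
      vertex 11.0 11.0 26.4
    endloop
  endfacet
  facet normal 0.2059 -0.9060 0.3697
    outer loop
      vertex 10.0 0.0 0.0
      vertex 16.6 1.5 0.0
      vertex 11.0 11.0 26.4
    endloop
  endfacet
  facet normal 0.6969 -0.6149 0.3691
    outer loop
      vertex 16.6 1.5 0.0
      vertex 21.1 6.6 0.0
      vertex 11.0 11.0 26.4
    endloop
  endfacet
  facet normal 0.9262 -0.0817 0.3680
    outer loop
      vertex 21.1 6.6 0.0
      vertex 21.7 13.4 0.0
      vertex 11.0 11.0 26.4
    endloop
  endfacet
endsolid part

The G0 Z moves step by Δz≈4.4 mm. The G1 loops shrink linearly with z, so the solid tapers from its base footprint up to z≈26.4. Closing with a flat bottom cap and the tapered top and triangulating gives 18 facets — a regular 10-sided pyramid, base circumscribed radius ≈ 11 mm, apex at z ≈ 26.4 mm.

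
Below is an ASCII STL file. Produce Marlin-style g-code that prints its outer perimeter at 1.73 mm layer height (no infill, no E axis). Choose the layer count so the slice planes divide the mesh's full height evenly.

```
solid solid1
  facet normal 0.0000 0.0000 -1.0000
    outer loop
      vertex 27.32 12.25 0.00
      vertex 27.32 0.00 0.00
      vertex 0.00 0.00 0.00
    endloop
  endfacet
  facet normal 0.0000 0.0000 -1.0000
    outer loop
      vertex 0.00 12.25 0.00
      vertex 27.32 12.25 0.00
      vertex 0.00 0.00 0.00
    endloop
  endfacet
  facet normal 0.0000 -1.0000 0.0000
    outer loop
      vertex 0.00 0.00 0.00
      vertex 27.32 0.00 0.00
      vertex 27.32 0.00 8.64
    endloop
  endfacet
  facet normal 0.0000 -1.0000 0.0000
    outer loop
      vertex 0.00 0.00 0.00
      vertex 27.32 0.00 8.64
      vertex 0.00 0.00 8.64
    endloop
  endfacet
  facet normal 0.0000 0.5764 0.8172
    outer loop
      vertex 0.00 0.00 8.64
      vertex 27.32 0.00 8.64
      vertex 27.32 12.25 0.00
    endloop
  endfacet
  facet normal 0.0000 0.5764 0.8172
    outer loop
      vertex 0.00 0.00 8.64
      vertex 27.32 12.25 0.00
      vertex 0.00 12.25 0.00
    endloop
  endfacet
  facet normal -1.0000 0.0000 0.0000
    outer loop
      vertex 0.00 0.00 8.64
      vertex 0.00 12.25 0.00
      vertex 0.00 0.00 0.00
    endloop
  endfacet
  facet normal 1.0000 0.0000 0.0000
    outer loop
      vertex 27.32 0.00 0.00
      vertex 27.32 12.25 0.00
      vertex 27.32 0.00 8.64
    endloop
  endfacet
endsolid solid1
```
; perimeter-only toolpath
G21 ; units = mm
G90 ; absolute positioning
G28 ; home
; layer 1
G0 Z1.73
G0 X0.00 Y0.00
G1 X27.32 Y0.00
G1 X27.32 Y9.80
G1 X0.00 Y9.80
G1 X0.00 Y0.00
; layer 2
G0 Z3.46
G0 X0.00 Y0.00
G1 X27.32 Y0.00
G1 X27.32 Y7.35
G1 X0.00 Y7.35
G1 X0.00 Y0.00
; layer 3
G0 Z5.18
G0 X0.00 Y0.00
G1 X27.32 Y0.00
G1 X27.32 Y4.90
G1 X0.00 Y4.90
G1 X0.00 Y0.00
; layer 4
G0 Z6.91
G0 X0.00 Y0.00
G1 X27.32 Y0.00
G1 X27.32 Y2.45
G1 X0.00 Y2.45
G1 X0.00 Y0.00
M2 ; end

The solid is a wedge (ramp): 27.3 × 12.2 mm base, rising to 8.64 mm along the y=0 edge and sloping linearly to z=0 at y=12.2. Slicing at Δz = 1.73 mm — 5 equal slices spanning the solid's height, so layer i sits at z = i·h/5 — gives 4 non-empty perimeters. Each is a 4-segment closed polygon; G0 lifts to the layer z and rapids to the start vertex, then G1 traces the edges. The cross-section shrinks linearly with z (the slice at the apex is degenerate and omitted).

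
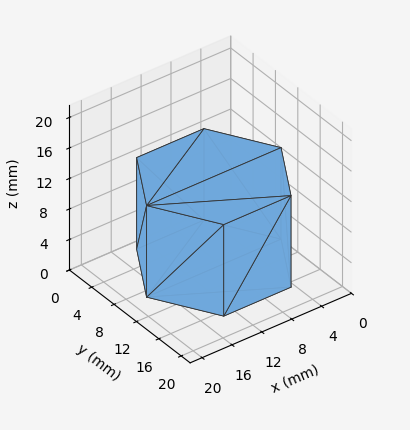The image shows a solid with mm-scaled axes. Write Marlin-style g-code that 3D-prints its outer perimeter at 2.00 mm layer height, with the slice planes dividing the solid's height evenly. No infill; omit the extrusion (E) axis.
Reading the render: the shape is a regular 6-sided prism (a cylinder approximated with 6 flat sides), circumscribed radius ≈ 9 mm, height ≈ 12 mm (dimensions read to the nearest mm from the axis ticks). For the g-code, the solid's height is divided into equal slices at the stated Δz and each level perimeter traced with G1 moves after a G0 lift.

; perimeter-only toolpath
G21 ; units = mm
G90 ; absolute positioning
G28 ; home
; layer 1
G0 Z2.00
G0 X18.00 Y9.00
G1 X13.50 Y16.79
G1 X4.50 Y16.79
G1 X0.00 Y9.00
G1 X4.50 Y1.21
G1 X13.50 Y1.21
G1 X18.00 Y9.00
; layer 2
G0 Z4.00
G0 X18.00 Y9.00
G1 X13.50 Y16.79
G1 X4.50 Y16.79
G1 X0.00 Y9.00
G1 X4.50 Y1.21
G1 X13.50 Y1.21
G1 X18.00 Y9.00
; layer 3
G0 Z6.00
G0 X18.00 Y9.00
G1 X13.50 Y16.79
G1 X4.50 Y16.79
G1 X0.00 Y9.00
G1 X4.50 Y1.21
G1 X13.50 Y1.21
G1 X18.00 Y9.00
; layer 4
G0 Z8.00
G0 X18.00 Y9.00
G1 X13.50 Y16.79
G1 X4.50 Y16.79
G1 X0.00 Y9.00
G1 X4.50 Y1.21
G1 X13.50 Y1.21
G1 X18.00 Y9.00
; layer 5
G0 Z10.00
G0 X18.00 Y9.00
G1 X13.50 Y16.79
G1 X4.50 Y16.79
G1 X0.00 Y9.00
G1 X4.50 Y1.21
G1 X13.50 Y1.21
G1 X18.00 Y9.00
; layer 6
G0 Z12.00
G0 X18.00 Y9.00
G1 X13.50 Y16.79
G1 X4.50 Y16.79
G1 X0.00 Y9.00
G1 X4.50 Y1.21
G1 X13.50 Y1.21
G1 X18.00 Y9.00
M2 ; end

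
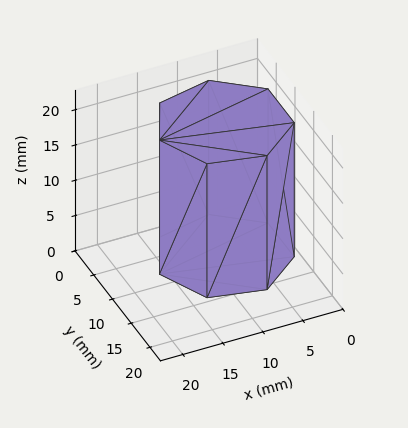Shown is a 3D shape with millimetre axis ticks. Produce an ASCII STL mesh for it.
Reading the render: the shape is a regular 7-sided prism (a cylinder approximated with 7 flat sides), circumscribed radius ≈ 8 mm, height ≈ 19 mm (dimensions read to the nearest mm from the axis ticks). For the STL, each face is triangulated and given an outward normal.

solid part
  facet normal 0.0000 0.0000 -1.0000
    outer loop
      vertex 6.2 15.8 0.0
      vertex 13.0 14.3 0.0
      vertex 16.0 8.0 0.0
    endloop
  endfacet
  facet normal 0.0000 0.0000 -1.0000
    outer loop
      vertex 0.8 11.5 0.0
      vertex 6.2 15.8 0.0
      vertex 16.0 8.0 0.0
    endloop
  endfacet
  facet normal 0.0000 0.0000 -1.0000
    outer loop
      vertex 0.8 4.5 0.0
      vertex 0.8 11.5 0.0
      vertex 16.0 8.0 0.0
    endloop
  endfacet
  facet normal 0.0000 0.0000 -1.0000
    outer loop
      vertex 6.2 0.2 0.0
      vertex 0.8 4.5 0.0
      vertex 16.0 8.0 0.0
    endloop
  endfacet
  facet normal 0.0000 0.0000 -1.0000
    outer loop
      vertex 13.0 1.7 0.0
      vertex 6.2 0.2 0.0
      vertex 16.0 8.0 0.0
    endloop
  endfacet
  facet normal 0.0000 0.0000 1.0000
    outer loop
      vertex 16.0 8.0 19.0
      vertex 13.0 14.3 19.0
      vertex 6.2 15.8 19.0
    endloop
  endfacet
  facet normal 0.0000 0.0000 1.0000
    outer loop
      vertex 16.0 8.0 19.0
      vertex 6.2 15.8 19.0
      vertex 0.8 11.5 19.0
    endloop
  endfacet
  facet normal 0.0000 0.0000 1.0000
    outer loop
      vertex 16.0 8.0 19.0
      vertex 0.8 11.5 19.0
      vertex 0.8 4.5 19.0
    endloop
  endfacet
  facet normal 0.0000 0.0000 1.0000
    outer loop
      vertex 16.0 8.0 19.0
      vertex 0.8 4.5 19.0
      vertex 6.2 0.2 19.0
    endloop
  endfacet
  facet normal 0.0000 0.0000 1.0000
    outer loop
      vertex 16.0 8.0 19.0
      vertex 6.2 0.2 19.0
      vertex 13.0 1.7 19.0
    endloop
  endfacet
  facet normal 0.9029 0.4299 0.0000
    outer loop
      vertex 16.0 8.0 0.0
      vertex 13.0 14.3 0.0
      vertex 13.0 14.3 19.0
    endloop
  endfacet
  facet normal 0.9029 0.4299 0.0000
    outer loop
      vertex 16.0 8.0 0.0
      vertex 13.0 14.3 19.0
      vertex 16.0 8.0 19.0
    endloop
  endfacet
  facet normal 0.2154 0.9765 0.0000
    outer loop
      vertex 13.0 14.3 0.0
      vertex 6.2 15.8 0.0
      vertex 6.2 15.8 19.0
    endloop
  endfacet
  facet normal 0.2154 0.9765 0.0000
    outer loop
      vertex 13.0 14.3 0.0
      vertex 6.2 15.8 19.0
      vertex 13.0 14.3 19.0
    endloop
  endfacet
  facet normal -0.6229 0.7823 0.0000
    outer loop
      vertex 6.2 15.8 0.0
      vertex 0.8 11.5 0.0
      vertex 0.8 11.5 19.0
    endloop
  endfacet
  facet normal -0.6229 0.7823 0.0000
    outer loop
      vertex 6.2 15.8 0.0
      vertex 0.8 11.5 19.0
      vertex 6.2 15.8 19.0
    endloop
  endfacet
  facet normal -1.0000 0.0000 0.0000
    outer loop
      vertex 0.8 11.5 0.0
      vertex 0.8 4.5 0.0
      vertex 0.8 4.5 19.0
    endloop
  endfacet
  facet normal -1.0000 0.0000 0.0000
    outer loop
      vertex 0.8 11.5 0.0
      vertex 0.8 4.5 19.0
      vertex 0.8 11.5 19.0
    endloop
  endfacet
  facet normal -0.6229 -0.7823 0.0000
    outer loop
      vertex 0.8 4.5 0.0
      vertex 6.2 0.2 0.0
      vertex 6.2 0.2 19.0
    endloop
  endfacet
  facet normal -0.6229 -0.7823 0.0000
    outer loop
      vertex 0.8 4.5 0.0
      vertex 6.2 0.2 19.0
      vertex 0.8 4.5 19.0
    endloop
  endfacet
  facet normal 0.2154 -0.9765 0.0000
    outer loop
      vertex 6.2 0.2 0.0
      vertex 13.0 1.7 0.0
      vertex 13.0 1.7 19.0
    endloop
  endfacet
  facet normal 0.2154 -0.9765 0.0000
    outer loop
      vertex 6.2 0.2 0.0
      vertex 13.0 1.7 19.0
      vertex 6.2 0.2 19.0
    endloop
  endfacet
  facet normal 0.9029 -0.4299 0.0000
    outer loop
      vertex 13.0 1.7 0.0
      vertex 16.0 8.0 0.0
      vertex 16.0 8.0 19.0
    endloop
  endfacet
  facet normal 0.9029 -0.4299 0.0000
    outer loop
      vertex 13.0 1.7 0.0
      vertex 16.0 8.0 19.0
      vertex 13.0 1.7 19.0
    endloop
  endfacet
endsolid part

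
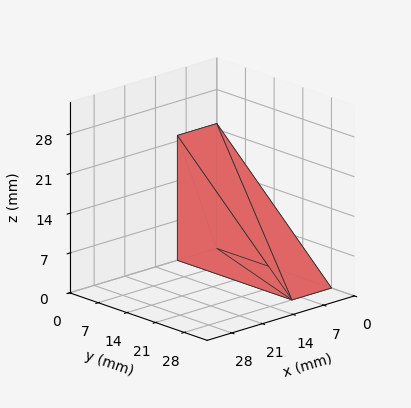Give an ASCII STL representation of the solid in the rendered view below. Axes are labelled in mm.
Reading the render: the shape is a wedge (ramp): 9 × 28 mm base, rising to 22 mm along the y=0 edge and sloping linearly to z=0 at y=28 (dimensions read to the nearest mm from the axis ticks). For the STL, each face is triangulated and given an outward normal.

solid part
  facet normal 0.0000 0.0000 -1.0000
    outer loop
      vertex 9.000 28.000 0.000
      vertex 9.000 0.000 0.000
      vertex 0.000 0.000 0.000
    endloop
  endfacet
  facet normal 0.0000 0.0000 -1.0000
    outer loop
      vertex 0.000 28.000 0.000
      vertex 9.000 28.000 0.000
      vertex 0.000 0.000 0.000
    endloop
  endfacet
  facet normal 0.0000 -1.0000 0.0000
    outer loop
      vertex 0.000 0.000 0.000
      vertex 9.000 0.000 0.000
      vertex 9.000 0.000 22.000
    endloop
  endfacet
  facet normal 0.0000 -1.0000 0.0000
    outer loop
      vertex 0.000 0.000 0.000
      vertex 9.000 0.000 22.000
      vertex 0.000 0.000 22.000
    endloop
  endfacet
  facet normal 0.0000 0.6178 0.7863
    outer loop
      vertex 0.000 0.000 22.000
      vertex 9.000 0.000 22.000
      vertex 9.000 28.000 0.000
    endloop
  endfacet
  facet normal 0.0000 0.6178 0.7863
    outer loop
      vertex 0.000 0.000 22.000
      vertex 9.000 28.000 0.000
      vertex 0.000 28.000 0.000
    endloop
  endfacet
  facet normal -1.0000 0.0000 0.0000
    outer loop
      vertex 0.000 0.000 22.000
      vertex 0.000 28.000 0.000
      vertex 0.000 0.000 0.000
    endloop
  endfacet
  facet normal 1.0000 0.0000 0.0000
    outer loop
      vertex 9.000 0.000 0.000
      vertex 9.000 28.000 0.000
      vertex 9.000 0.000 22.000
    endloop
  endfacet
endsolid part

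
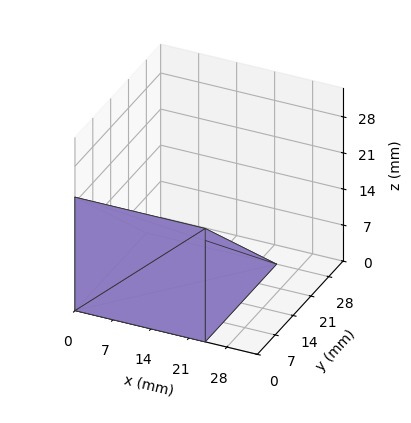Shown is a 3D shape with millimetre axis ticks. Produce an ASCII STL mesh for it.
Reading the render: the shape is a wedge (ramp): 24 × 28 mm base, rising to 22 mm along the y=0 edge and sloping linearly to z=0 at y=28 (dimensions read to the nearest mm from the axis ticks). For the STL, each face is triangulated and given an outward normal.

solid part
  facet normal 0.0000 0.0000 -1.0000
    outer loop
      vertex 24.0 28.0 0.0
      vertex 24.0 0.0 0.0
      vertex 0.0 0.0 0.0
    endloop
  endfacet
  facet normal 0.0000 0.0000 -1.0000
    outer loop
      vertex 0.0 28.0 0.0
      vertex 24.0 28.0 0.0
      vertex 0.0 0.0 0.0
    endloop
  endfacet
  facet normal 0.0000 -1.0000 0.0000
    outer loop
      vertex 0.0 0.0 0.0
      vertex 24.0 0.0 0.0
      vertex 24.0 0.0 22.0
    endloop
  endfacet
  facet normal 0.0000 -1.0000 0.0000
    outer loop
      vertex 0.0 0.0 0.0
      vertex 24.0 0.0 22.0
      vertex 0.0 0.0 22.0
    endloop
  endfacet
  facet normal 0.0000 0.6178 0.7863
    outer loop
      vertex 0.0 0.0 22.0
      vertex 24.0 0.0 22.0
      vertex 24.0 28.0 0.0
    endloop
  endfacet
  facet normal 0.0000 0.6178 0.7863
    outer loop
      vertex 0.0 0.0 22.0
      vertex 24.0 28.0 0.0
      vertex 0.0 28.0 0.0
    endloop
  endfacet
  facet normal -1.0000 0.0000 0.0000
    outer loop
      vertex 0.0 0.0 22.0
      vertex 0.0 28.0 0.0
      vertex 0.0 0.0 0.0
    endloop
  endfacet
  facet normal 1.0000 0.0000 0.0000
    outer loop
      vertex 24.0 0.0 0.0
      vertex 24.0 28.0 0.0
      vertex 24.0 0.0 22.0
    endloop
  endfacet
endsolid part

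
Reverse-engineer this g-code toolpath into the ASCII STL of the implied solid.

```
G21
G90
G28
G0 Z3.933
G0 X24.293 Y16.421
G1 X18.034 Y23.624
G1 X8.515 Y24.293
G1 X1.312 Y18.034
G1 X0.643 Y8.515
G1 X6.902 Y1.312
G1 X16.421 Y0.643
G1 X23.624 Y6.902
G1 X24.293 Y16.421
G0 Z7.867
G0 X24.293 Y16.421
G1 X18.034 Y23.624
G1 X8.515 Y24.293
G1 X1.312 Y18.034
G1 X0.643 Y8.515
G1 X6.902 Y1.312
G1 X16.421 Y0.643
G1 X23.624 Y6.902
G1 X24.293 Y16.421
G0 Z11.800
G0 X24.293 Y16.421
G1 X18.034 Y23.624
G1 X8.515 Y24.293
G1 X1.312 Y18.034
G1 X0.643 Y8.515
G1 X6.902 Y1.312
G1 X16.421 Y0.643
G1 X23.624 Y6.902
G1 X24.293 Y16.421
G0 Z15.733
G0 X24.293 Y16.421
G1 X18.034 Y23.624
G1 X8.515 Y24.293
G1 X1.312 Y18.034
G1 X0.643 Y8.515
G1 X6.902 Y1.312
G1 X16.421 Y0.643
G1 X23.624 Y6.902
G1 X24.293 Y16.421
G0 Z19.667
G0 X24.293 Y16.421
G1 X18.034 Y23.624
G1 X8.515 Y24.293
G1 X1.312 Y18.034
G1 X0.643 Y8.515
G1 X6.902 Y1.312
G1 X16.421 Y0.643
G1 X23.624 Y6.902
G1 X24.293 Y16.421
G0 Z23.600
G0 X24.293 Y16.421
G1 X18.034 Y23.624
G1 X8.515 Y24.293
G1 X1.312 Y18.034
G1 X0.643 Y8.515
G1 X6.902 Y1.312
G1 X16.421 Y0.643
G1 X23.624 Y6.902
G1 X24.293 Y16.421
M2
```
solid part
  facet normal 0.0000 0.0000 -1.0000
    outer loop
      vertex 8.515 24.293 0.000
      vertex 18.034 23.624 0.000
      vertex 24.293 16.421 0.000
    endloop
  endfacet
  facet normal 0.0000 0.0000 -1.0000
    outer loop
      vertex 1.312 18.034 0.000
      vertex 8.515 24.293 0.000
      vertex 24.293 16.421 0.000
    endloop
  endfacet
  facet normal 0.0000 0.0000 -1.0000
    outer loop
      vertex 0.643 8.515 0.000
      vertex 1.312 18.034 0.000
      vertex 24.293 16.421 0.000
    endloop
  endfacet
  facet normal 0.0000 0.0000 -1.0000
    outer loop
      vertex 6.902 1.312 0.000
      vertex 0.643 8.515 0.000
      vertex 24.293 16.421 0.000
    endloop
  endfacet
  facet normal 0.0000 0.0000 -1.0000
    outer loop
      vertex 16.421 0.643 0.000
      vertex 6.902 1.312 0.000
      vertex 24.293 16.421 0.000
    endloop
  endfacet
  facet normal 0.0000 0.0000 -1.0000
    outer loop
      vertex 23.624 6.902 0.000
      vertex 16.421 0.643 0.000
      vertex 24.293 16.421 0.000
    endloop
  endfacet
  facet normal 0.0000 0.0000 1.0000
    outer loop
      vertex 24.293 16.421 23.600
      vertex 18.034 23.624 23.600
      vertex 8.515 24.293 23.600
    endloop
  endfacet
  facet normal 0.0000 0.0000 1.0000
    outer loop
      vertex 24.293 16.421 23.600
      vertex 8.515 24.293 23.600
      vertex 1.312 18.034 23.600
    endloop
  endfacet
  facet normal 0.0000 0.0000 1.0000
    outer loop
      vertex 24.293 16.421 23.600
      vertex 1.312 18.034 23.600
      vertex 0.643 8.515 23.600
    endloop
  endfacet
  facet normal 0.0000 0.0000 1.0000
    outer loop
      vertex 24.293 16.421 23.600
      vertex 0.643 8.515 23.600
      vertex 6.902 1.312 23.600
    endloop
  endfacet
  facet normal 0.0000 0.0000 1.0000
    outer loop
      vertex 24.293 16.421 23.600
      vertex 6.902 1.312 23.600
      vertex 16.421 0.643 23.600
    endloop
  endfacet
  facet normal 0.0000 0.0000 1.0000
    outer loop
      vertex 24.293 16.421 23.600
      vertex 16.421 0.643 23.600
      vertex 23.624 6.902 23.600
    endloop
  endfacet
  facet normal 0.7548 0.6559 0.0000
    outer loop
      vertex 24.293 16.421 0.000
      vertex 18.034 23.624 0.000
      vertex 18.034 23.624 23.600
    endloop
  endfacet
  facet normal 0.7548 0.6559 0.0000
    outer loop
      vertex 24.293 16.421 0.000
      vertex 18.034 23.624 23.600
      vertex 24.293 16.421 23.600
    endloop
  endfacet
  facet normal 0.0701 0.9975 0.0000
    outer loop
      vertex 18.034 23.624 0.000
      vertex 8.515 24.293 0.000
      vertex 8.515 24.293 23.600
    endloop
  endfacet
  facet normal 0.0701 0.9975 0.0000
    outer loop
      vertex 18.034 23.624 0.000
      vertex 8.515 24.293 23.600
      vertex 18.034 23.624 23.600
    endloop
  endfacet
  facet normal -0.6559 0.7548 0.0000
    outer loop
      vertex 8.515 24.293 0.000
      vertex 1.312 18.034 0.000
      vertex 1.312 18.034 23.600
    endloop
  endfacet
  facet normal -0.6559 0.7548 0.0000
    outer loop
      vertex 8.515 24.293 0.000
      vertex 1.312 18.034 23.600
      vertex 8.515 24.293 23.600
    endloop
  endfacet
  facet normal -0.9975 0.0701 0.0000
    outer loop
      vertex 1.312 18.034 0.000
      vertex 0.643 8.515 0.000
      vertex 0.643 8.515 23.600
    endloop
  endfacet
  facet normal -0.9975 0.0701 0.0000
    outer loop
      vertex 1.312 18.034 0.000
      vertex 0.643 8.515 23.600
      vertex 1.312 18.034 23.600
    endloop
  endfacet
  facet normal -0.7548 -0.6559 0.0000
    outer loop
      vertex 0.643 8.515 0.000
      vertex 6.902 1.312 0.000
      vertex 6.902 1.312 23.600
    endloop
  endfacet
  facet normal -0.7548 -0.6559 0.0000
    outer loop
      vertex 0.643 8.515 0.000
      vertex 6.902 1.312 23.600
      vertex 0.643 8.515 23.600
    endloop
  endfacet
  facet normal -0.0701 -0.9975 0.0000
    outer loop
      vertex 6.902 1.312 0.000
      vertex 16.421 0.643 0.000
      vertex 16.421 0.643 23.600
    endloop
  endfacet
  facet normal -0.0701 -0.9975 0.0000
    outer loop
      vertex 6.902 1.312 0.000
      vertex 16.421 0.643 23.600
      vertex 6.902 1.312 23.600
    endloop
  endfacet
  facet normal 0.6559 -0.7548 0.0000
    outer loop
      vertex 16.421 0.643 0.000
      vertex 23.624 6.902 0.000
      vertex 23.624 6.902 23.600
    endloop
  endfacet
  facet normal 0.6559 -0.7548 0.0000
    outer loop
      vertex 16.421 0.643 0.000
      vertex 23.624 6.902 23.600
      vertex 16.421 0.643 23.600
    endloop
  endfacet
  facet normal 0.9975 -0.0701 0.0000
    outer loop
      vertex 23.624 6.902 0.000
      vertex 24.293 16.421 0.000
      vertex 24.293 16.421 23.600
    endloop
  endfacet
  facet normal 0.9975 -0.0701 0.0000
    outer loop
      vertex 23.624 6.902 0.000
      vertex 24.293 16.421 23.600
      vertex 23.624 6.902 23.600
    endloop
  endfacet
endsolid part

The G0 Z moves step by Δz≈3.933 mm. Every layer's G1 loop is the same polygon, so the solid is a straight extrusion of it from z=0 to z≈23.6. Closing with flat bottom and top caps and triangulating gives 28 facets — a regular 8-sided prism (a cylinder approximated with 8 flat sides), circumscribed radius ≈ 12.5 mm, height ≈ 23.6 mm.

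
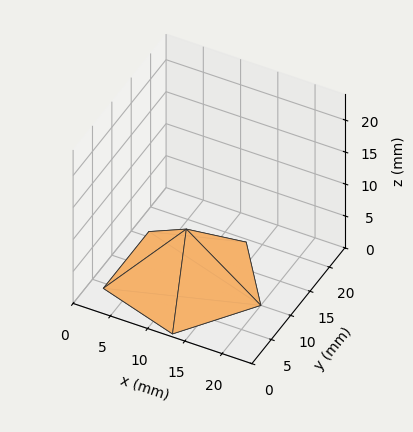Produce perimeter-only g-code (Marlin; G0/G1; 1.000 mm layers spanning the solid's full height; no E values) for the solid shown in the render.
Reading the render: the shape is a regular 5-sided pyramid, base circumscribed radius ≈ 10 mm, apex at z ≈ 8 mm (dimensions read to the nearest mm from the axis ticks). For the g-code, the solid's height is divided into equal slices at the stated Δz and each level perimeter traced with G1 moves after a G0 lift.

; perimeter-only toolpath
G21 ; units = mm
G90 ; absolute positioning
G28 ; home
; layer 1
G0 Z1.000
G0 X18.750 Y10.000
G1 X12.704 Y18.322
G1 X2.921 Y15.143
G1 X2.921 Y4.857
G1 X12.704 Y1.678
G1 X18.750 Y10.000
; layer 2
G0 Z2.000
G0 X17.500 Y10.000
G1 X12.317 Y17.133
G1 X3.933 Y14.409
G1 X3.933 Y5.591
G1 X12.317 Y2.867
G1 X17.500 Y10.000
; layer 3
G0 Z3.000
G0 X16.250 Y10.000
G1 X11.931 Y15.944
G1 X4.944 Y13.674
G1 X4.944 Y6.326
G1 X11.931 Y4.056
G1 X16.250 Y10.000
; layer 4
G0 Z4.000
G0 X15.000 Y10.000
G1 X11.545 Y14.755
G1 X5.955 Y12.939
G1 X5.955 Y7.061
G1 X11.545 Y5.245
G1 X15.000 Y10.000
; layer 5
G0 Z5.000
G0 X13.750 Y10.000
G1 X11.159 Y13.567
G1 X6.966 Y12.204
G1 X6.966 Y7.796
G1 X11.159 Y6.433
G1 X13.750 Y10.000
; layer 6
G0 Z6.000
G0 X12.500 Y10.000
G1 X10.773 Y12.378
G1 X7.978 Y11.470
G1 X7.978 Y8.530
G1 X10.773 Y7.622
G1 X12.500 Y10.000
; layer 7
G0 Z7.000
G0 X11.250 Y10.000
G1 X10.386 Y11.189
G1 X8.989 Y10.735
G1 X8.989 Y9.265
G1 X10.386 Y8.811
G1 X11.250 Y10.000
M2 ; end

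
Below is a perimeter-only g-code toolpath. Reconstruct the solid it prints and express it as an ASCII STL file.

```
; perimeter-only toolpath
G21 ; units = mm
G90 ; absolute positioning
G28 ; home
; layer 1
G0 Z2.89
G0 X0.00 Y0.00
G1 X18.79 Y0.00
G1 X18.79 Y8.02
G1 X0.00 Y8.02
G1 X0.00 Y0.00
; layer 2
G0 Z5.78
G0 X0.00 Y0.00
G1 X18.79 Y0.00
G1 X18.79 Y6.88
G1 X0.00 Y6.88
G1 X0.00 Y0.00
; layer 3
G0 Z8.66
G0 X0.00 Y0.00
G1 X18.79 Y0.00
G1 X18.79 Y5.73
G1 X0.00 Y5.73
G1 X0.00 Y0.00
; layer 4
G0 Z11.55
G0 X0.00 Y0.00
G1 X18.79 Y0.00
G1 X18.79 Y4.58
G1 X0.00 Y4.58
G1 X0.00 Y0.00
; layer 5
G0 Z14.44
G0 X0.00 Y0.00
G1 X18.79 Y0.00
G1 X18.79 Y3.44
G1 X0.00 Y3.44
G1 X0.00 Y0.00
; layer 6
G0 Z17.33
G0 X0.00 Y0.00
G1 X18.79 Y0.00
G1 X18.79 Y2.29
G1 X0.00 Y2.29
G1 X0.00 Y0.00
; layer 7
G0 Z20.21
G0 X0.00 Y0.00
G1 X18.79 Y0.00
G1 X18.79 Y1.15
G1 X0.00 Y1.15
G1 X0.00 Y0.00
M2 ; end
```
solid part
  facet normal 0.0000 0.0000 -1.0000
    outer loop
      vertex 18.79 9.17 0.00
      vertex 18.79 0.00 0.00
      vertex 0.00 0.00 0.00
    endloop
  endfacet
  facet normal 0.0000 0.0000 -1.0000
    outer loop
      vertex 0.00 9.17 0.00
      vertex 18.79 9.17 0.00
      vertex 0.00 0.00 0.00
    endloop
  endfacet
  facet normal 0.0000 -1.0000 0.0000
    outer loop
      vertex 0.00 0.00 0.00
      vertex 18.79 0.00 0.00
      vertex 18.79 0.00 23.10
    endloop
  endfacet
  facet normal 0.0000 -1.0000 0.0000
    outer loop
      vertex 0.00 0.00 0.00
      vertex 18.79 0.00 23.10
      vertex 0.00 0.00 23.10
    endloop
  endfacet
  facet normal 0.0000 0.9294 0.3690
    outer loop
      vertex 0.00 0.00 23.10
      vertex 18.79 0.00 23.10
      vertex 18.79 9.17 0.00
    endloop
  endfacet
  facet normal 0.0000 0.9294 0.3690
    outer loop
      vertex 0.00 0.00 23.10
      vertex 18.79 9.17 0.00
      vertex 0.00 9.17 0.00
    endloop
  endfacet
  facet normal -1.0000 0.0000 0.0000
    outer loop
      vertex 0.00 0.00 23.10
      vertex 0.00 9.17 0.00
      vertex 0.00 0.00 0.00
    endloop
  endfacet
  facet normal 1.0000 0.0000 0.0000
    outer loop
      vertex 18.79 0.00 0.00
      vertex 18.79 9.17 0.00
      vertex 18.79 0.00 23.10
    endloop
  endfacet
endsolid part

The G0 Z moves step by Δz≈2.89 mm. The G1 loops shrink linearly with z, so the solid tapers from its base footprint up to z≈23.1. Closing with a flat bottom cap and the tapered top and triangulating gives 8 facets — a wedge (ramp): 18.8 × 9.17 mm base, rising to 23.1 mm along the y=0 edge and sloping linearly to z=0 at y=9.17.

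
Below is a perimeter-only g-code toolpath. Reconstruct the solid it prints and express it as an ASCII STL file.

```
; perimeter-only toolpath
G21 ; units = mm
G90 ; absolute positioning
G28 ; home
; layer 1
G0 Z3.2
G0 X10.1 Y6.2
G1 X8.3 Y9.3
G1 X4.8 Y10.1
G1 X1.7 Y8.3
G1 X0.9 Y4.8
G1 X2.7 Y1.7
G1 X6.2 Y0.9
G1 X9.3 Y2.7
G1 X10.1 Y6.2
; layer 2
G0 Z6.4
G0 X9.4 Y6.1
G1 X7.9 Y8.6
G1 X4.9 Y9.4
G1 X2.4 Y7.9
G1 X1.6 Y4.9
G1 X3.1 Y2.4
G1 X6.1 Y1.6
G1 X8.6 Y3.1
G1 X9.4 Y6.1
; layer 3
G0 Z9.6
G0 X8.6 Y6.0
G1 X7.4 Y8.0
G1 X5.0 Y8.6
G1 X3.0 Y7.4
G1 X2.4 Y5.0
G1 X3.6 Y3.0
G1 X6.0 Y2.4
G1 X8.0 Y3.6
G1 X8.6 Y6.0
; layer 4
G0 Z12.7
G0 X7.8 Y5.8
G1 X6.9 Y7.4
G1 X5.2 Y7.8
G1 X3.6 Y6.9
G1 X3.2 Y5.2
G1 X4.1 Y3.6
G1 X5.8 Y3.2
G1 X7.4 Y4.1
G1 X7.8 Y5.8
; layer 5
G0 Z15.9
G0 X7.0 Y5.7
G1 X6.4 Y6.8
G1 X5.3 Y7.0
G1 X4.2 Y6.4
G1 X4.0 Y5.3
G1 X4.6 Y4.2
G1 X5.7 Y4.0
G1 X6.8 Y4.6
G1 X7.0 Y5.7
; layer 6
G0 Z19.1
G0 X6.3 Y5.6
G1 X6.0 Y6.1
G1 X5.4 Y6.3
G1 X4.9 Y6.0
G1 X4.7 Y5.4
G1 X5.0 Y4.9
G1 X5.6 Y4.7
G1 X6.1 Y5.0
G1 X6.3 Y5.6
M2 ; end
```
solid part
  facet normal 0.0000 0.0000 -1.0000
    outer loop
      vertex 4.7 10.9 0.0
      vertex 8.8 9.9 0.0
      vertex 10.9 6.3 0.0
    endloop
  endfacet
  facet normal 0.0000 0.0000 -1.0000
    outer loop
      vertex 1.1 8.8 0.0
      vertex 4.7 10.9 0.0
      vertex 10.9 6.3 0.0
    endloop
  endfacet
  facet normal 0.0000 0.0000 -1.0000
    outer loop
      vertex 0.1 4.7 0.0
      vertex 1.1 8.8 0.0
      vertex 10.9 6.3 0.0
    endloop
  endfacet
  facet normal 0.0000 0.0000 -1.0000
    outer loop
      vertex 2.2 1.1 0.0
      vertex 0.1 4.7 0.0
      vertex 10.9 6.3 0.0
    endloop
  endfacet
  facet normal 0.0000 0.0000 -1.0000
    outer loop
      vertex 6.3 0.1 0.0
      vertex 2.2 1.1 0.0
      vertex 10.9 6.3 0.0
    endloop
  endfacet
  facet normal 0.0000 0.0000 -1.0000
    outer loop
      vertex 9.9 2.2 0.0
      vertex 6.3 0.1 0.0
      vertex 10.9 6.3 0.0
    endloop
  endfacet
  facet normal 0.8423 0.4913 0.2216
    outer loop
      vertex 10.9 6.3 0.0
      vertex 8.8 9.9 0.0
      vertex 5.5 5.5 22.3
    endloop
  endfacet
  facet normal 0.2311 0.9475 0.2211
    outer loop
      vertex 8.8 9.9 0.0
      vertex 4.7 10.9 0.0
      vertex 5.5 5.5 22.3
    endloop
  endfacet
  facet normal -0.4913 0.8423 0.2216
    outer loop
      vertex 4.7 10.9 0.0
      vertex 1.1 8.8 0.0
      vertex 5.5 5.5 22.3
    endloop
  endfacet
  facet normal -0.9475 0.2311 0.2211
    outer loop
      vertex 1.1 8.8 0.0
      vertex 0.1 4.7 0.0
      vertex 5.5 5.5 22.3
    endloop
  endfacet
  facet normal -0.8423 -0.4913 0.2216
    outer loop
      vertex 0.1 4.7 0.0
      vertex 2.2 1.1 0.0
      vertex 5.5 5.5 22.3
    endloop
  endfacet
  facet normal -0.2311 -0.9475 0.2211
    outer loop
      vertex 2.2 1.1 0.0
      vertex 6.3 0.1 0.0
      vertex 5.5 5.5 22.3
    endloop
  endfacet
  facet normal 0.4913 -0.8423 0.2216
    outer loop
      vertex 6.3 0.1 0.0
      vertex 9.9 2.2 0.0
      vertex 5.5 5.5 22.3
    endloop
  endfacet
  facet normal 0.9475 -0.2311 0.2211
    outer loop
      vertex 9.9 2.2 0.0
      vertex 10.9 6.3 0.0
      vertex 5.5 5.5 22.3
    endloop
  endfacet
endsolid part

The G0 Z moves step by Δz≈3.2 mm. The G1 loops shrink linearly with z, so the solid tapers from its base footprint up to z≈22.3. Closing with a flat bottom cap and the tapered top and triangulating gives 14 facets — a regular 8-sided pyramid, base circumscribed radius ≈ 5.5 mm, apex at z ≈ 22.3 mm.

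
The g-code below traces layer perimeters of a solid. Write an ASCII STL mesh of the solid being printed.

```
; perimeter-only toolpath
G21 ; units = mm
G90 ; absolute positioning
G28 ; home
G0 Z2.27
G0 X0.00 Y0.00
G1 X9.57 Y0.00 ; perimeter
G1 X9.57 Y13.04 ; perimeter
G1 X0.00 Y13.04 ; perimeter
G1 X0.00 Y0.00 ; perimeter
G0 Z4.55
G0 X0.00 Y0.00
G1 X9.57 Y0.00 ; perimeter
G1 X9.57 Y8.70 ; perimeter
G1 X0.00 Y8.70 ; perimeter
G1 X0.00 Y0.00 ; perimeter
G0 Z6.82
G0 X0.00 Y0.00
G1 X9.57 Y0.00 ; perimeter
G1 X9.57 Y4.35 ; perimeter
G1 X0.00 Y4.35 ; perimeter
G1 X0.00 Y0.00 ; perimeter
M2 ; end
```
solid part
  facet normal 0.0000 0.0000 -1.0000
    outer loop
      vertex 9.57 17.39 0.00
      vertex 9.57 0.00 0.00
      vertex 0.00 0.00 0.00
    endloop
  endfacet
  facet normal 0.0000 0.0000 -1.0000
    outer loop
      vertex 0.00 17.39 0.00
      vertex 9.57 17.39 0.00
      vertex 0.00 0.00 0.00
    endloop
  endfacet
  facet normal 0.0000 -1.0000 0.0000
    outer loop
      vertex 0.00 0.00 0.00
      vertex 9.57 0.00 0.00
      vertex 9.57 0.00 9.10
    endloop
  endfacet
  facet normal 0.0000 -1.0000 0.0000
    outer loop
      vertex 0.00 0.00 0.00
      vertex 9.57 0.00 9.10
      vertex 0.00 0.00 9.10
    endloop
  endfacet
  facet normal 0.0000 0.4636 0.8860
    outer loop
      vertex 0.00 0.00 9.10
      vertex 9.57 0.00 9.10
      vertex 9.57 17.39 0.00
    endloop
  endfacet
  facet normal 0.0000 0.4636 0.8860
    outer loop
      vertex 0.00 0.00 9.10
      vertex 9.57 17.39 0.00
      vertex 0.00 17.39 0.00
    endloop
  endfacet
  facet normal -1.0000 0.0000 0.0000
    outer loop
      vertex 0.00 0.00 9.10
      vertex 0.00 17.39 0.00
      vertex 0.00 0.00 0.00
    endloop
  endfacet
  facet normal 1.0000 0.0000 0.0000
    outer loop
      vertex 9.57 0.00 0.00
      vertex 9.57 17.39 0.00
      vertex 9.57 0.00 9.10
    endloop
  endfacet
endsolid part

The G0 Z moves step by Δz≈2.27 mm. The G1 loops shrink linearly with z, so the solid tapers from its base footprint up to z≈9.1. Closing with a flat bottom cap and the tapered top and triangulating gives 8 facets — a wedge (ramp): 9.57 × 17.4 mm base, rising to 9.1 mm along the y=0 edge and sloping linearly to z=0 at y=17.4.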